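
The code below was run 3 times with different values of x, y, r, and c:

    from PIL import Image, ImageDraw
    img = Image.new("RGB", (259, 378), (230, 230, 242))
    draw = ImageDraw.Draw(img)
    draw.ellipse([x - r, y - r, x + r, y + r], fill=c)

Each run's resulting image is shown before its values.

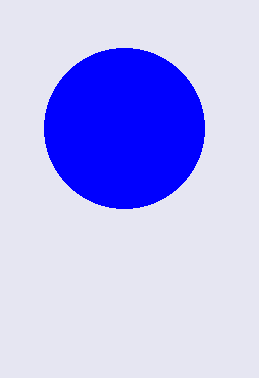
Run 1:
x = 124
y = 128
r = 80
c = 'blue'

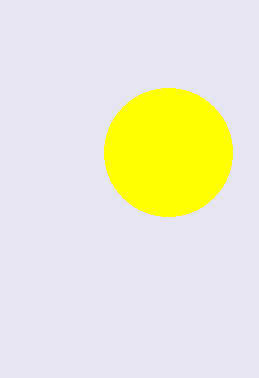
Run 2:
x = 168, y = 152, r = 64, c = 'yellow'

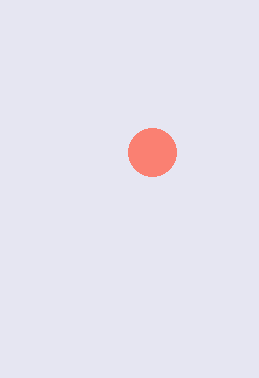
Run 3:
x = 152; y = 152; r = 24; c = 'salmon'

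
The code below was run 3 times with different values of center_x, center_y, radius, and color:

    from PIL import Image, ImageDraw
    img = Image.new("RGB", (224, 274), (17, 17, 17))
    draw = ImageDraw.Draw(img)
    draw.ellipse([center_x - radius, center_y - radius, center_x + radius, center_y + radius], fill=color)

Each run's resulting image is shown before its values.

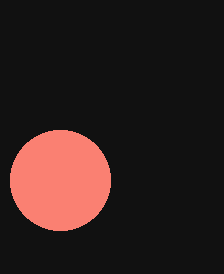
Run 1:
center_x = 60; center_y = 180; radius = 50; color = 'salmon'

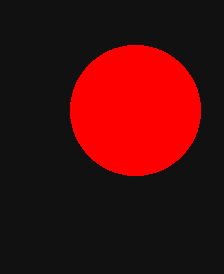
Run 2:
center_x = 135; center_y = 110; radius = 65; color = 'red'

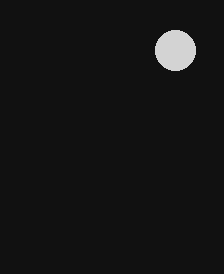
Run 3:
center_x = 175, center_y = 50, radius = 20, color = 'lightgray'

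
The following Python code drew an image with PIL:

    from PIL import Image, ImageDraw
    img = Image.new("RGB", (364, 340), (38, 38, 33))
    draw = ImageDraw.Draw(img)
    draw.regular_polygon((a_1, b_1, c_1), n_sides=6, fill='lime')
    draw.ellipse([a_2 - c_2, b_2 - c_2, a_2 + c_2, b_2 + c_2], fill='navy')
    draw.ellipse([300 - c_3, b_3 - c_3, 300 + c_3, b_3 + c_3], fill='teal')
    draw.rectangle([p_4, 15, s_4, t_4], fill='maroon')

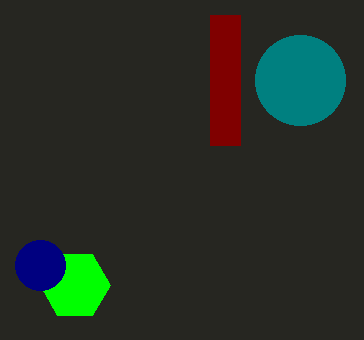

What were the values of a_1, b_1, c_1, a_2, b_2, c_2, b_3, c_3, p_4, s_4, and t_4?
a_1 = 75; b_1 = 285; c_1 = 35; a_2 = 40; b_2 = 265; c_2 = 25; b_3 = 80; c_3 = 45; p_4 = 210; s_4 = 240; t_4 = 145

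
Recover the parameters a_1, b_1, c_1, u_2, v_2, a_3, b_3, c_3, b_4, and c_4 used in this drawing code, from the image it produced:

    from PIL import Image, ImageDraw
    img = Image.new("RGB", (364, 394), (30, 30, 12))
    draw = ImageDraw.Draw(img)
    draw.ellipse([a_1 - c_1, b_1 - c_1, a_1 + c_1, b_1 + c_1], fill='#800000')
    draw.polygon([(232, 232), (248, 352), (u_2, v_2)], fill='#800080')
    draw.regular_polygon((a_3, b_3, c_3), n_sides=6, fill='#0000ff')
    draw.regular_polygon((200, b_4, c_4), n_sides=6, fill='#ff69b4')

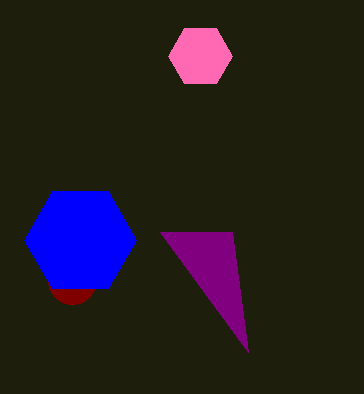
a_1 = 72; b_1 = 280; c_1 = 24; u_2 = 160; v_2 = 232; a_3 = 80; b_3 = 240; c_3 = 56; b_4 = 56; c_4 = 32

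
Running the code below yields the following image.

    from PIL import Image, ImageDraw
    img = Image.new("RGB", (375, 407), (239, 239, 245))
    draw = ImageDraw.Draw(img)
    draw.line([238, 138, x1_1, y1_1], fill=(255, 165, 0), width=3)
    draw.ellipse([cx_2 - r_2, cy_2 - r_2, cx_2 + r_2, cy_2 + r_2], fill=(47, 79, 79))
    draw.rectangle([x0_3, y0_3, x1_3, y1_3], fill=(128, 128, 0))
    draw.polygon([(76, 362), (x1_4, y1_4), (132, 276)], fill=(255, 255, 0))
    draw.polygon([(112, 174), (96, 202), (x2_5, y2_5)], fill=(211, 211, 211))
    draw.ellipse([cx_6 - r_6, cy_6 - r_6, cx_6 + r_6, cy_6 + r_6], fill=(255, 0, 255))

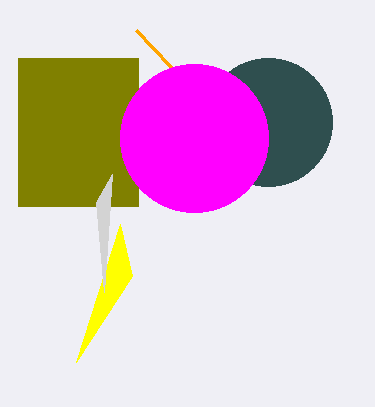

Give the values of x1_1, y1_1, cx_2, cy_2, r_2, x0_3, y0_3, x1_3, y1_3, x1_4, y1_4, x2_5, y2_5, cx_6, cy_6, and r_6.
x1_1 = 136, y1_1 = 30, cx_2 = 268, cy_2 = 122, r_2 = 64, x0_3 = 18, y0_3 = 58, x1_3 = 138, y1_3 = 206, x1_4 = 120, y1_4 = 224, x2_5 = 104, y2_5 = 292, cx_6 = 194, cy_6 = 138, r_6 = 74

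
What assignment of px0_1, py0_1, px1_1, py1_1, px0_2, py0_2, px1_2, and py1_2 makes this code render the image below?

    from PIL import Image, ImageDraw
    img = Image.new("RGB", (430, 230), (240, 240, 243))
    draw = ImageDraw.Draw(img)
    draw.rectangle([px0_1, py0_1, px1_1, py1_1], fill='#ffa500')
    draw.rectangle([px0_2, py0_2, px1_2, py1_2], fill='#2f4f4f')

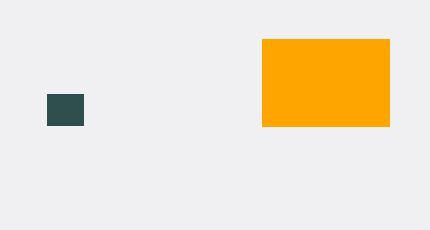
px0_1 = 262
py0_1 = 39
px1_1 = 389
py1_1 = 126
px0_2 = 47
py0_2 = 94
px1_2 = 83
py1_2 = 125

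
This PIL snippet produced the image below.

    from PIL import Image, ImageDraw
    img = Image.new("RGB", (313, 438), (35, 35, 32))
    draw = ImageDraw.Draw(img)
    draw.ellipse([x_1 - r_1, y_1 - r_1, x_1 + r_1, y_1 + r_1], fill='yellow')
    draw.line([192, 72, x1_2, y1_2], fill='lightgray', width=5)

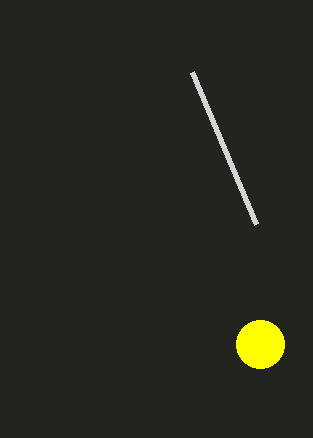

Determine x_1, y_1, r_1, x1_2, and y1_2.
x_1 = 260
y_1 = 344
r_1 = 24
x1_2 = 256
y1_2 = 224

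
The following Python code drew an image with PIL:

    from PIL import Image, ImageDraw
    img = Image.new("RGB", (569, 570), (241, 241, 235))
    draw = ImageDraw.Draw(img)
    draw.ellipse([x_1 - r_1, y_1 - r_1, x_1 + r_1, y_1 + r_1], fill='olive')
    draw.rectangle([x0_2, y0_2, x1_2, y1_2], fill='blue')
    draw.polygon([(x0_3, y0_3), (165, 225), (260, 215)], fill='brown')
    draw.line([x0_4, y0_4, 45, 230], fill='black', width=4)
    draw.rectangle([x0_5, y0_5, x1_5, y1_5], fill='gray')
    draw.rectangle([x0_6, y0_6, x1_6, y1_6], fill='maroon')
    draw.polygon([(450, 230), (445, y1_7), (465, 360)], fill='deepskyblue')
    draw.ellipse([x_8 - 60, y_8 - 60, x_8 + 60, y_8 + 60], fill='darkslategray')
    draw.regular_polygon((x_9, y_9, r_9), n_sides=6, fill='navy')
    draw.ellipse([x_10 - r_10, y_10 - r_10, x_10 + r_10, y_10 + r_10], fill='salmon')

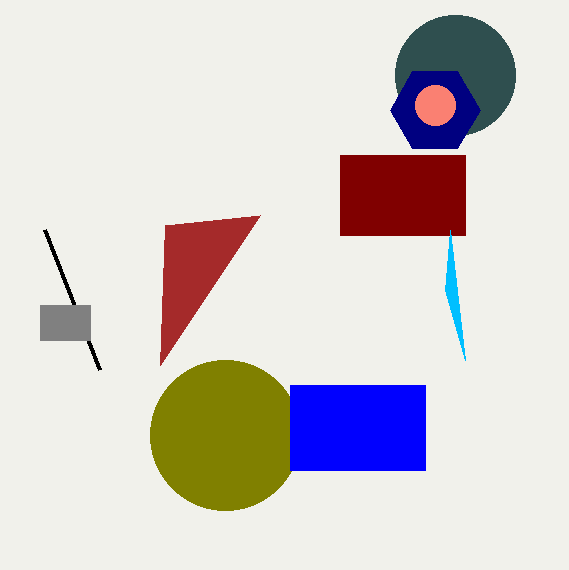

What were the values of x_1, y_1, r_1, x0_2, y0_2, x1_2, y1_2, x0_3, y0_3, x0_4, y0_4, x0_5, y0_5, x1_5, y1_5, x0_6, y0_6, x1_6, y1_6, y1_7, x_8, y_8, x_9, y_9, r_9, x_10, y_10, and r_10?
x_1 = 225; y_1 = 435; r_1 = 75; x0_2 = 290; y0_2 = 385; x1_2 = 425; y1_2 = 470; x0_3 = 160; y0_3 = 365; x0_4 = 100; y0_4 = 370; x0_5 = 40; y0_5 = 305; x1_5 = 90; y1_5 = 340; x0_6 = 340; y0_6 = 155; x1_6 = 465; y1_6 = 235; y1_7 = 290; x_8 = 455; y_8 = 75; x_9 = 435; y_9 = 110; r_9 = 45; x_10 = 435; y_10 = 105; r_10 = 20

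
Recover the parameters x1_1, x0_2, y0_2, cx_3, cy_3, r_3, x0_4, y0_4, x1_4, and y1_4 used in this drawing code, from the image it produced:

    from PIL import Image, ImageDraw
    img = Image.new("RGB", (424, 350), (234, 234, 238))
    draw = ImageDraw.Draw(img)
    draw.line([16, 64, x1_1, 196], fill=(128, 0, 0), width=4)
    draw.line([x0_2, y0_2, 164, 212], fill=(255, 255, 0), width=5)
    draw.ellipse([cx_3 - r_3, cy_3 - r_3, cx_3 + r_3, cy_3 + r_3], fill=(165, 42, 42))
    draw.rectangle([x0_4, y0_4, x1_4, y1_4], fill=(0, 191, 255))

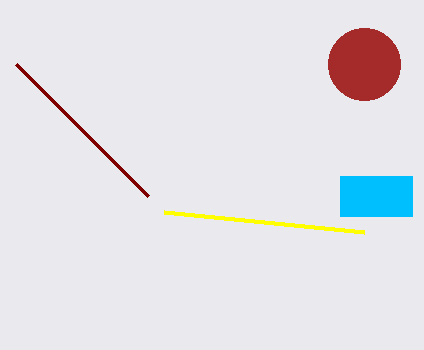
x1_1 = 148, x0_2 = 364, y0_2 = 232, cx_3 = 364, cy_3 = 64, r_3 = 36, x0_4 = 340, y0_4 = 176, x1_4 = 412, y1_4 = 216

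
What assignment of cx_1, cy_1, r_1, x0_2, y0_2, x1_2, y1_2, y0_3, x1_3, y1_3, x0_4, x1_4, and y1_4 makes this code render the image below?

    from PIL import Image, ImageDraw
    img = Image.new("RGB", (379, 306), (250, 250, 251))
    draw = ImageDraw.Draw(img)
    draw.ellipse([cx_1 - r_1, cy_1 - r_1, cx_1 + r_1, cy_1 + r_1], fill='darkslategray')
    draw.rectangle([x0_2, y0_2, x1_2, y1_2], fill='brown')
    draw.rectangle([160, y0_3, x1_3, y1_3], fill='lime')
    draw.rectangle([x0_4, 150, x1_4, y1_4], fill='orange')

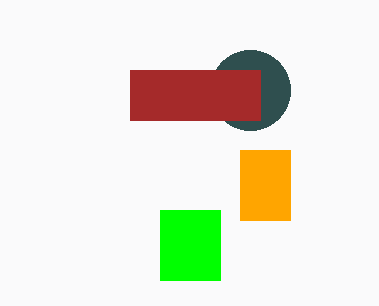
cx_1 = 250
cy_1 = 90
r_1 = 40
x0_2 = 130
y0_2 = 70
x1_2 = 260
y1_2 = 120
y0_3 = 210
x1_3 = 220
y1_3 = 280
x0_4 = 240
x1_4 = 290
y1_4 = 220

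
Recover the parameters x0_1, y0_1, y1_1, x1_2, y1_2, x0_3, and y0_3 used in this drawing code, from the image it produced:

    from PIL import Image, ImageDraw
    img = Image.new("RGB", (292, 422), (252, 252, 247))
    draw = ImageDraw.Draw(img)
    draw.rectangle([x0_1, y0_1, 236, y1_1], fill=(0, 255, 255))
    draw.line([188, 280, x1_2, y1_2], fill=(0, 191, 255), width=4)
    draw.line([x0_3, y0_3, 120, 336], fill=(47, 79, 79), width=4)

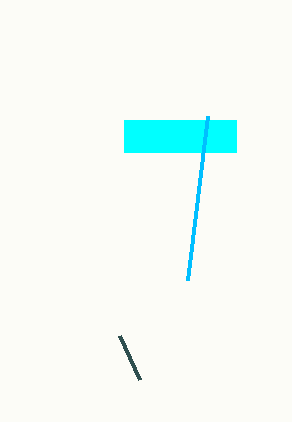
x0_1 = 124
y0_1 = 120
y1_1 = 152
x1_2 = 208
y1_2 = 116
x0_3 = 140
y0_3 = 380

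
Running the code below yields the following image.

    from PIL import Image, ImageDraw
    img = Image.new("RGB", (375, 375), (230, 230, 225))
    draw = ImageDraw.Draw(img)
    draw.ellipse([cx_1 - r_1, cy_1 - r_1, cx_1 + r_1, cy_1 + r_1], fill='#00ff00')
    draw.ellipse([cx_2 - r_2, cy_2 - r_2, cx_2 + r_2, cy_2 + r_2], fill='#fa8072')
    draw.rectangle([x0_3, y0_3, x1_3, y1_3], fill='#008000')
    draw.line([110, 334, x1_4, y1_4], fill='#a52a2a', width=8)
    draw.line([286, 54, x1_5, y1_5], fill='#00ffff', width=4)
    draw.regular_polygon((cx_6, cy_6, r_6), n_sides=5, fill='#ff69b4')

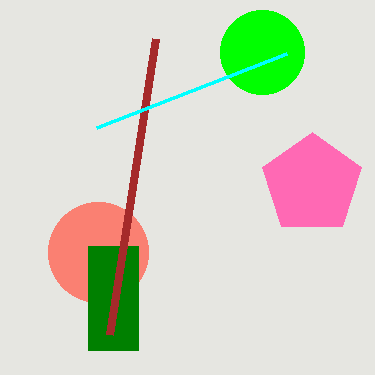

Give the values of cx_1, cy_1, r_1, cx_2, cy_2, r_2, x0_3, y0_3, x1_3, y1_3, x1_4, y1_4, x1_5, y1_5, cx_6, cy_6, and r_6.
cx_1 = 262; cy_1 = 52; r_1 = 42; cx_2 = 98; cy_2 = 252; r_2 = 50; x0_3 = 88; y0_3 = 246; x1_3 = 138; y1_3 = 350; x1_4 = 156; y1_4 = 38; x1_5 = 96; y1_5 = 128; cx_6 = 312; cy_6 = 184; r_6 = 52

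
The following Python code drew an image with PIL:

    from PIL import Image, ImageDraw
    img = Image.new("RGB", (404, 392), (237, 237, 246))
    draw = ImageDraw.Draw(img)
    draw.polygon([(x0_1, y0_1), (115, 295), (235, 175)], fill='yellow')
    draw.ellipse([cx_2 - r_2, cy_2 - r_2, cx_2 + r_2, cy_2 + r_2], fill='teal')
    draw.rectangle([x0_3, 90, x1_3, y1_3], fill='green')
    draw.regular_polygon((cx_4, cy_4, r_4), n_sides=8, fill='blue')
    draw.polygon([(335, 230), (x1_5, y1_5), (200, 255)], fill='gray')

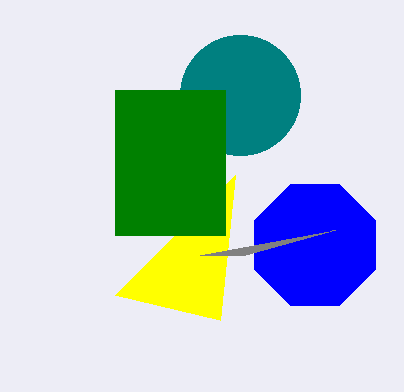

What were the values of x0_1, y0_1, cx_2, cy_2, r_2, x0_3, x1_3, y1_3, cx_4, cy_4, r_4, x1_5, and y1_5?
x0_1 = 220; y0_1 = 320; cx_2 = 240; cy_2 = 95; r_2 = 60; x0_3 = 115; x1_3 = 225; y1_3 = 235; cx_4 = 315; cy_4 = 245; r_4 = 65; x1_5 = 245; y1_5 = 255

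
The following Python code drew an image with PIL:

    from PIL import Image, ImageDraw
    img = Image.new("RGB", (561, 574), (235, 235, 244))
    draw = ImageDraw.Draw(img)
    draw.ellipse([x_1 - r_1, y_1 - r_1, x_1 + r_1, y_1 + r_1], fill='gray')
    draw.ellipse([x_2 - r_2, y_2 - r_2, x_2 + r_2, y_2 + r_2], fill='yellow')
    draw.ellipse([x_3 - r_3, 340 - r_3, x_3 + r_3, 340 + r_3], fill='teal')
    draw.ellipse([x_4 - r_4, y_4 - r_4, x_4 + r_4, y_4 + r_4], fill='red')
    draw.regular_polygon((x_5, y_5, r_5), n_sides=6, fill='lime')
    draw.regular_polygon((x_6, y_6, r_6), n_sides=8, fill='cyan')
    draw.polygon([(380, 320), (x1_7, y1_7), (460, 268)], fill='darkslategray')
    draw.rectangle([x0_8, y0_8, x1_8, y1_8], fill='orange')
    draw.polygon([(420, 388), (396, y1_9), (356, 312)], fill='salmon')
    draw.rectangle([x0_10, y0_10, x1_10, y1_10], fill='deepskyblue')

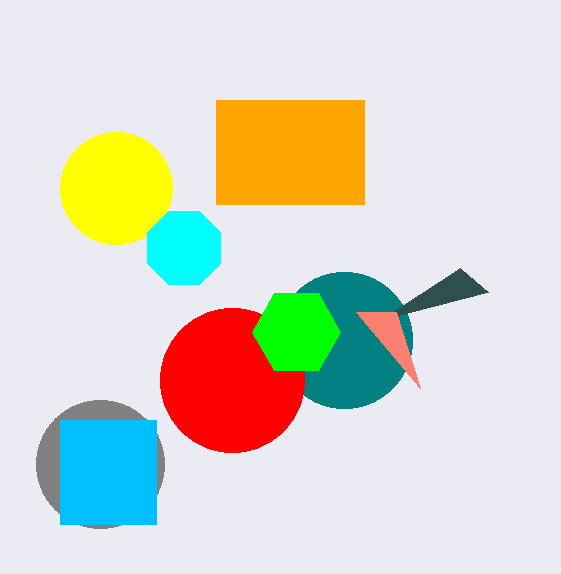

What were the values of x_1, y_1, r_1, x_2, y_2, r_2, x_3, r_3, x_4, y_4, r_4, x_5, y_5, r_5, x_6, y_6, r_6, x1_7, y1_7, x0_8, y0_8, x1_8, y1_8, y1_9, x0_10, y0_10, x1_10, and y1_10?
x_1 = 100, y_1 = 464, r_1 = 64, x_2 = 116, y_2 = 188, r_2 = 56, x_3 = 344, r_3 = 68, x_4 = 232, y_4 = 380, r_4 = 72, x_5 = 296, y_5 = 332, r_5 = 44, x_6 = 184, y_6 = 248, r_6 = 40, x1_7 = 488, y1_7 = 292, x0_8 = 216, y0_8 = 100, x1_8 = 364, y1_8 = 204, y1_9 = 312, x0_10 = 60, y0_10 = 420, x1_10 = 156, y1_10 = 524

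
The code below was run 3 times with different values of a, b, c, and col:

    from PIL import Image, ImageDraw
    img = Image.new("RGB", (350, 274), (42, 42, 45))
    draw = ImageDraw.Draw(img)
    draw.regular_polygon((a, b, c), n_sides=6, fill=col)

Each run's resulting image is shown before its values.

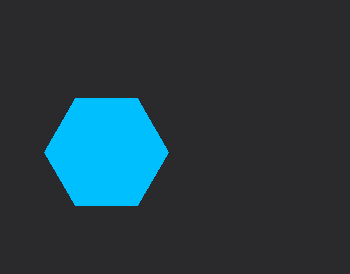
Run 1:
a = 106; b = 152; c = 62; col = 'deepskyblue'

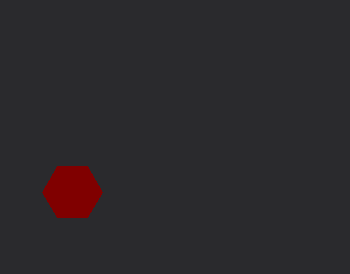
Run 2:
a = 72; b = 192; c = 30; col = 'maroon'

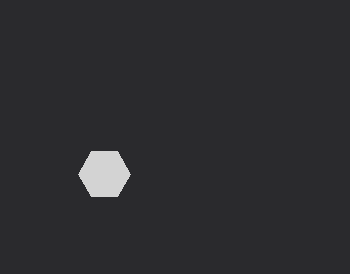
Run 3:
a = 104; b = 174; c = 26; col = 'lightgray'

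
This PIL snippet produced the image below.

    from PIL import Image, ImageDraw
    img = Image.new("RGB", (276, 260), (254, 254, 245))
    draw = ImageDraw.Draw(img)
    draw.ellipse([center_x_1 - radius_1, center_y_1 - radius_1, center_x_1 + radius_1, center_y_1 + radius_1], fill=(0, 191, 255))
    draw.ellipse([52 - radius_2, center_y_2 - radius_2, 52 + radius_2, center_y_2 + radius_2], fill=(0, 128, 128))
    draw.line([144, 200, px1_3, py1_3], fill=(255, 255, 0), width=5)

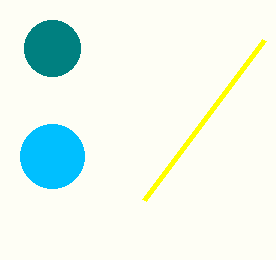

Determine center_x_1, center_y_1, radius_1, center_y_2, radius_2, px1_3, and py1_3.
center_x_1 = 52
center_y_1 = 156
radius_1 = 32
center_y_2 = 48
radius_2 = 28
px1_3 = 264
py1_3 = 40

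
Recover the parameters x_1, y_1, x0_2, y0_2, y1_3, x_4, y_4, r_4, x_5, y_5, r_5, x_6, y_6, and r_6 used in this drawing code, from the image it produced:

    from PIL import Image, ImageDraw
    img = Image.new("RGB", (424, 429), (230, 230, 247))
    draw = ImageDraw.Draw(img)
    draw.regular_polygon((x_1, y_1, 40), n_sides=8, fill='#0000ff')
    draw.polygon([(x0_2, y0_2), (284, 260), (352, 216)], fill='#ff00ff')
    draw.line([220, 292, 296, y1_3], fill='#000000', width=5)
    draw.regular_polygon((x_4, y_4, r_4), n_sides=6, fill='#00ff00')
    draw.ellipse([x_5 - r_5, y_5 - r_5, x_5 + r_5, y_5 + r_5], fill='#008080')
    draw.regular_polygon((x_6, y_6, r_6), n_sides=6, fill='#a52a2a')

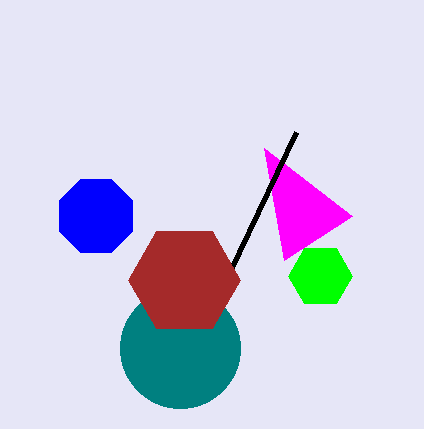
x_1 = 96, y_1 = 216, x0_2 = 264, y0_2 = 148, y1_3 = 132, x_4 = 320, y_4 = 276, r_4 = 32, x_5 = 180, y_5 = 348, r_5 = 60, x_6 = 184, y_6 = 280, r_6 = 56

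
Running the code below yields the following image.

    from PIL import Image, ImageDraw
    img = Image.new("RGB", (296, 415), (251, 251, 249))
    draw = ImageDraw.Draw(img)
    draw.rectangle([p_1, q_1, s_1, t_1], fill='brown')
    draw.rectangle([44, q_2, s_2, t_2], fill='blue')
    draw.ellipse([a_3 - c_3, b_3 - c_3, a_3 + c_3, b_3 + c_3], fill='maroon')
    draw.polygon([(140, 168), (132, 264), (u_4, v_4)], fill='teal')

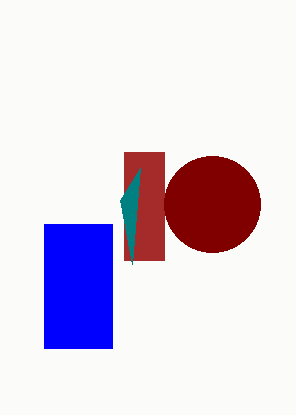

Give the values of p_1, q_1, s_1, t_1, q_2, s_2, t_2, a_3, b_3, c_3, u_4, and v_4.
p_1 = 124; q_1 = 152; s_1 = 164; t_1 = 260; q_2 = 224; s_2 = 112; t_2 = 348; a_3 = 212; b_3 = 204; c_3 = 48; u_4 = 120; v_4 = 200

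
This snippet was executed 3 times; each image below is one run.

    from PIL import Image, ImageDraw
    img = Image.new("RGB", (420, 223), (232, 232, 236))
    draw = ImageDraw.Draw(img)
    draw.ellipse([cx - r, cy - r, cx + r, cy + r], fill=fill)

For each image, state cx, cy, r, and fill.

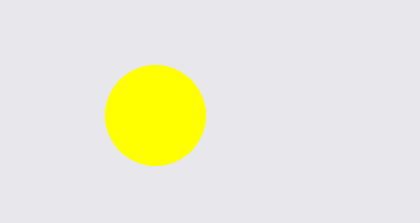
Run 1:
cx = 155; cy = 115; r = 50; fill = 'yellow'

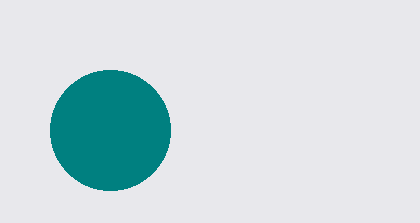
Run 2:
cx = 110; cy = 130; r = 60; fill = 'teal'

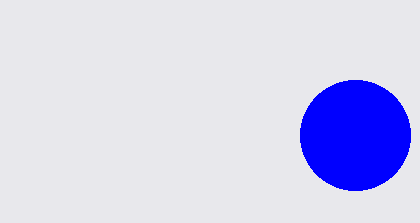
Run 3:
cx = 355, cy = 135, r = 55, fill = 'blue'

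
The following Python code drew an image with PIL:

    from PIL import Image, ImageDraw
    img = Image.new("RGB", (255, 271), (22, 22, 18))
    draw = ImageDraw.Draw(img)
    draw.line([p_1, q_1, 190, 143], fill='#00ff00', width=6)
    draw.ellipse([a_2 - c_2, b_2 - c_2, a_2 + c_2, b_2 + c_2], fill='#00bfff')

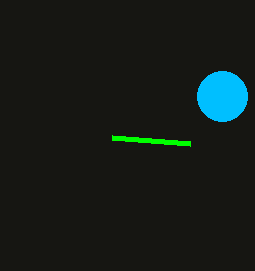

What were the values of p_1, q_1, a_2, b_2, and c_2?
p_1 = 112; q_1 = 137; a_2 = 222; b_2 = 96; c_2 = 25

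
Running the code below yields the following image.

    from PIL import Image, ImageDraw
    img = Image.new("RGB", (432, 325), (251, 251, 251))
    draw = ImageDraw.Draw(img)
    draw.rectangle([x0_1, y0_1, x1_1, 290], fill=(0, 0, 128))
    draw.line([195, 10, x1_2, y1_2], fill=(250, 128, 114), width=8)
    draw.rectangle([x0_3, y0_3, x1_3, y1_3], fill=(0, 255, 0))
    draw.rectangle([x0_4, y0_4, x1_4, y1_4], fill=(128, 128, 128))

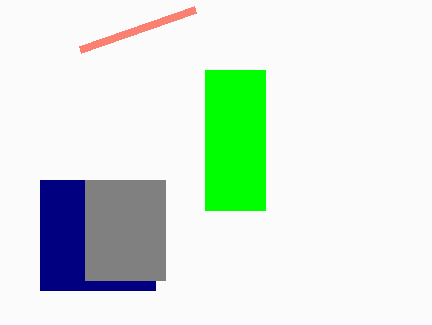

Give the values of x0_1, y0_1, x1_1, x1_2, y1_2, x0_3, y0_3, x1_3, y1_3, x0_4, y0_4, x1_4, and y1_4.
x0_1 = 40; y0_1 = 180; x1_1 = 155; x1_2 = 80; y1_2 = 50; x0_3 = 205; y0_3 = 70; x1_3 = 265; y1_3 = 210; x0_4 = 85; y0_4 = 180; x1_4 = 165; y1_4 = 280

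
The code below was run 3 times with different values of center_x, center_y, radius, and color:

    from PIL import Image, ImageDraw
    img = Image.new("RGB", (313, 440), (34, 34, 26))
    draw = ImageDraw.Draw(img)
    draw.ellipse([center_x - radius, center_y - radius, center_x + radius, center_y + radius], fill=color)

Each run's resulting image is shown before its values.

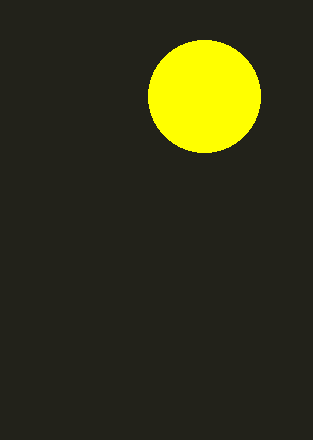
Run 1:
center_x = 204
center_y = 96
radius = 56
color = 'yellow'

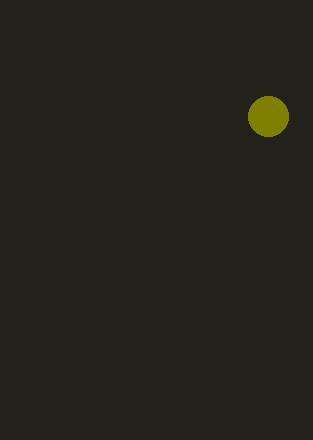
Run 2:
center_x = 268; center_y = 116; radius = 20; color = 'olive'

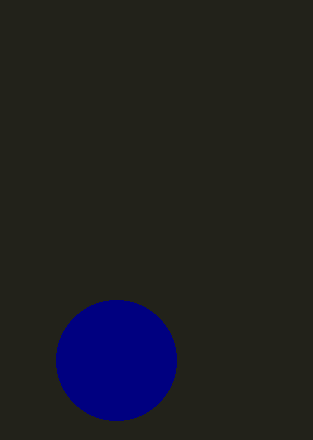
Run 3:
center_x = 116
center_y = 360
radius = 60
color = 'navy'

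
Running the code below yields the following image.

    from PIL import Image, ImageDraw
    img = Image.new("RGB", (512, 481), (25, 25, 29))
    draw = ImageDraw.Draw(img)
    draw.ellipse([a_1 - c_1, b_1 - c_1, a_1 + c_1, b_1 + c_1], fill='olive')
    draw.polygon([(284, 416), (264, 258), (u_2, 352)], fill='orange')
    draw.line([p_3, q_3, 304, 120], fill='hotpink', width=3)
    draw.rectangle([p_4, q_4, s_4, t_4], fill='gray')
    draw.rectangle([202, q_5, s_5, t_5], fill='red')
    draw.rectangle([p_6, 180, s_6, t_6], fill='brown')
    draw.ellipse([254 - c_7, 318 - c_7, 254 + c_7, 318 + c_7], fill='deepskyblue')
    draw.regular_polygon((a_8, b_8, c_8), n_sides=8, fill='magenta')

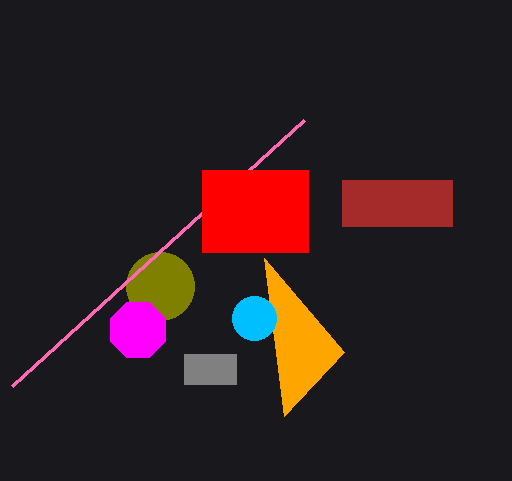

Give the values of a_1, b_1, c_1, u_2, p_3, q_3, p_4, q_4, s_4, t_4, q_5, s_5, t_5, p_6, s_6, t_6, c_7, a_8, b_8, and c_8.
a_1 = 160, b_1 = 286, c_1 = 34, u_2 = 344, p_3 = 12, q_3 = 386, p_4 = 184, q_4 = 354, s_4 = 236, t_4 = 384, q_5 = 170, s_5 = 308, t_5 = 252, p_6 = 342, s_6 = 452, t_6 = 226, c_7 = 22, a_8 = 138, b_8 = 330, c_8 = 30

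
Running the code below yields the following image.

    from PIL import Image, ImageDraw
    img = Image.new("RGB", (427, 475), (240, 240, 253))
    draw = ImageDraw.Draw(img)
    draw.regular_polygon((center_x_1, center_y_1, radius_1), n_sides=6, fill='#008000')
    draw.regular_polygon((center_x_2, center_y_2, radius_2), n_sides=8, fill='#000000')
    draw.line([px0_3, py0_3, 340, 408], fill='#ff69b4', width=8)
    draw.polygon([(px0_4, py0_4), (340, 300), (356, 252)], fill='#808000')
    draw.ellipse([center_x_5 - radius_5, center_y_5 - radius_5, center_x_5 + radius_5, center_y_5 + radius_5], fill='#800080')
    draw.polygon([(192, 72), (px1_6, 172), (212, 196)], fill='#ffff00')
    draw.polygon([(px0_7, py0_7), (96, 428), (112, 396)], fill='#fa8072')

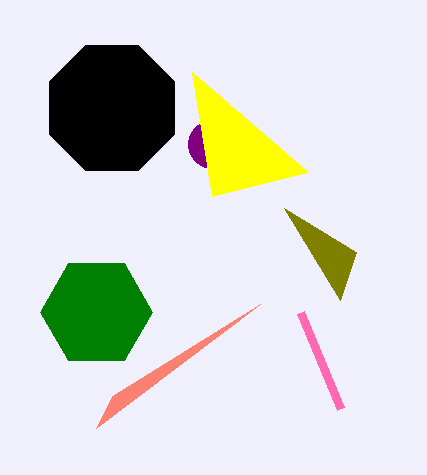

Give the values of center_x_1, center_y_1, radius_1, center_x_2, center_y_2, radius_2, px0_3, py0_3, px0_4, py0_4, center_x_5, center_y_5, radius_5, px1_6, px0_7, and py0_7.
center_x_1 = 96
center_y_1 = 312
radius_1 = 56
center_x_2 = 112
center_y_2 = 108
radius_2 = 68
px0_3 = 300
py0_3 = 312
px0_4 = 284
py0_4 = 208
center_x_5 = 212
center_y_5 = 144
radius_5 = 24
px1_6 = 308
px0_7 = 260
py0_7 = 304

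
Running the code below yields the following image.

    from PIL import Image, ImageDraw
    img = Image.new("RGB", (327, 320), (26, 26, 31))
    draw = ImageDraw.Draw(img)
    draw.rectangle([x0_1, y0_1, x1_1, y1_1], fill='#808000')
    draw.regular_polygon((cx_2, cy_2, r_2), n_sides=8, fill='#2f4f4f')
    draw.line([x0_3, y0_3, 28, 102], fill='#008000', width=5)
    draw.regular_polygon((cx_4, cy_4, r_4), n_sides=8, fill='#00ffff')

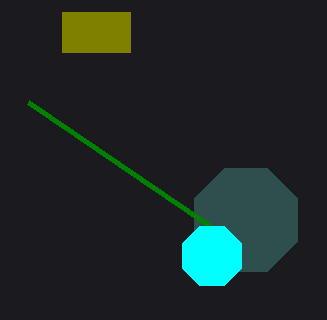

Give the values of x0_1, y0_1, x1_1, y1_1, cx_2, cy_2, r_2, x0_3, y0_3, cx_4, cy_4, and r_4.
x0_1 = 62
y0_1 = 12
x1_1 = 130
y1_1 = 52
cx_2 = 246
cy_2 = 220
r_2 = 56
x0_3 = 210
y0_3 = 226
cx_4 = 212
cy_4 = 256
r_4 = 32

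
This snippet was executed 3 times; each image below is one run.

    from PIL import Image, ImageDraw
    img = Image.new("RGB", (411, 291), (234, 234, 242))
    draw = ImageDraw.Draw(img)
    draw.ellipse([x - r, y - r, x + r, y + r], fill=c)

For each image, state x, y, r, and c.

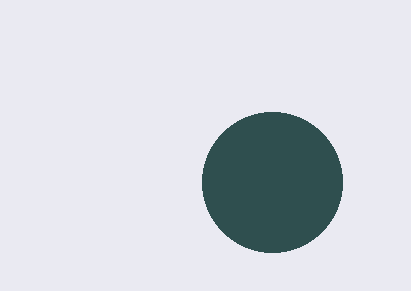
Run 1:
x = 272, y = 182, r = 70, c = 'darkslategray'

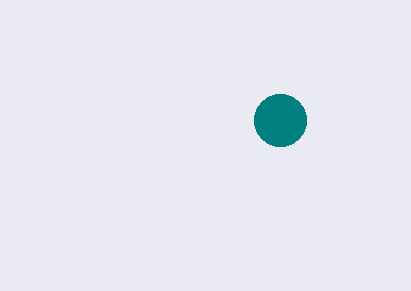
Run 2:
x = 280; y = 120; r = 26; c = 'teal'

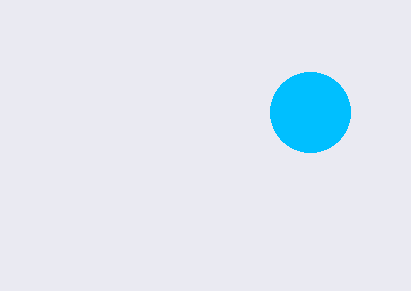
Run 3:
x = 310
y = 112
r = 40
c = 'deepskyblue'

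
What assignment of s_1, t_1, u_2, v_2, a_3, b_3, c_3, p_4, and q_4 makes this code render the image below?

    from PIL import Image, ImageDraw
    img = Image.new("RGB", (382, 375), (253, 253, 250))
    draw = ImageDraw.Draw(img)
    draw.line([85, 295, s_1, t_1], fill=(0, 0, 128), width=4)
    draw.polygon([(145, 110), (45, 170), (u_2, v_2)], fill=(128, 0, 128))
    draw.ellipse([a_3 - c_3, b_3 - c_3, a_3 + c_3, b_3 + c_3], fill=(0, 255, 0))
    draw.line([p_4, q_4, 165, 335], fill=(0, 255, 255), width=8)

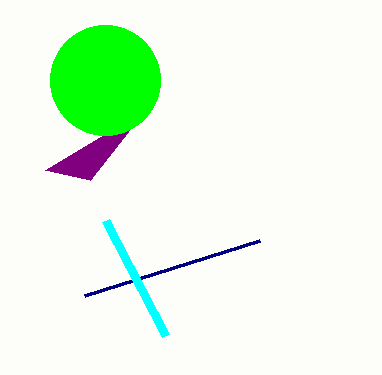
s_1 = 260; t_1 = 240; u_2 = 90; v_2 = 180; a_3 = 105; b_3 = 80; c_3 = 55; p_4 = 105; q_4 = 220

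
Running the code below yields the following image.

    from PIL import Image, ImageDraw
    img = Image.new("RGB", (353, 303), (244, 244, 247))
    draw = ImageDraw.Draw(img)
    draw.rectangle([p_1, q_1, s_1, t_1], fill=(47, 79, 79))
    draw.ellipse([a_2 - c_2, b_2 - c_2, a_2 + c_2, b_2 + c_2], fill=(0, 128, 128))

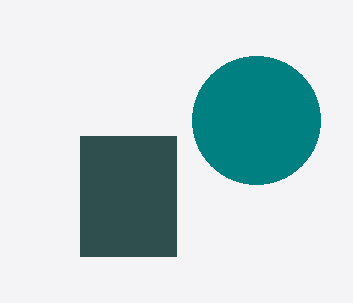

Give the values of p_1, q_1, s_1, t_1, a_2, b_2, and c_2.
p_1 = 80, q_1 = 136, s_1 = 176, t_1 = 256, a_2 = 256, b_2 = 120, c_2 = 64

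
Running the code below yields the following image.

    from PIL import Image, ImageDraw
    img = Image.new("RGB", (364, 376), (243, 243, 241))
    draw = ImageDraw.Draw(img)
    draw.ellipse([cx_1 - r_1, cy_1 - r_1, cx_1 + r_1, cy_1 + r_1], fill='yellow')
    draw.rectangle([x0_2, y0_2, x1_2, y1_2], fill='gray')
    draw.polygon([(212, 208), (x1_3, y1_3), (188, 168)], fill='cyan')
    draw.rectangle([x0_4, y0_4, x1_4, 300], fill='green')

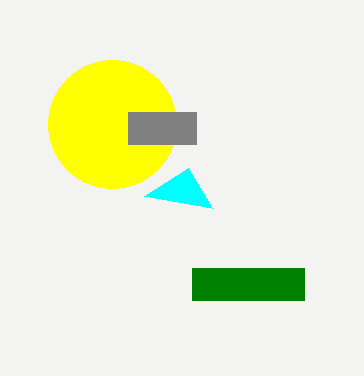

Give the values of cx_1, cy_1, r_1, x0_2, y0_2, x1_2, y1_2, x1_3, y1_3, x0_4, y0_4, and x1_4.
cx_1 = 112; cy_1 = 124; r_1 = 64; x0_2 = 128; y0_2 = 112; x1_2 = 196; y1_2 = 144; x1_3 = 144; y1_3 = 196; x0_4 = 192; y0_4 = 268; x1_4 = 304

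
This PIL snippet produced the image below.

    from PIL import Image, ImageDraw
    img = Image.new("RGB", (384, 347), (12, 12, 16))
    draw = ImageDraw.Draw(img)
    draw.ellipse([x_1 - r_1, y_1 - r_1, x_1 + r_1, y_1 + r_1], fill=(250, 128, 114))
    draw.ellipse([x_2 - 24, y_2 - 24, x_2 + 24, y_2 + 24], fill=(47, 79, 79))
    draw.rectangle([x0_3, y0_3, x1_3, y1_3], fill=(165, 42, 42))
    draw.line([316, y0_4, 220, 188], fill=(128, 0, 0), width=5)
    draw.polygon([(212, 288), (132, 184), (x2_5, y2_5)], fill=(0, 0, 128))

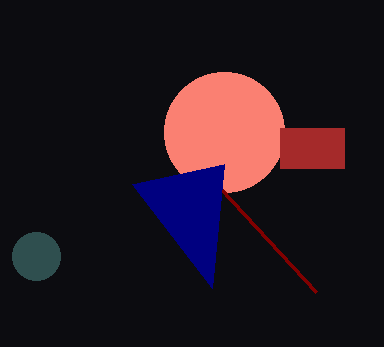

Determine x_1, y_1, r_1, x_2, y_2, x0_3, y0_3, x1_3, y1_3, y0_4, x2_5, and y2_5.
x_1 = 224, y_1 = 132, r_1 = 60, x_2 = 36, y_2 = 256, x0_3 = 280, y0_3 = 128, x1_3 = 344, y1_3 = 168, y0_4 = 292, x2_5 = 224, y2_5 = 164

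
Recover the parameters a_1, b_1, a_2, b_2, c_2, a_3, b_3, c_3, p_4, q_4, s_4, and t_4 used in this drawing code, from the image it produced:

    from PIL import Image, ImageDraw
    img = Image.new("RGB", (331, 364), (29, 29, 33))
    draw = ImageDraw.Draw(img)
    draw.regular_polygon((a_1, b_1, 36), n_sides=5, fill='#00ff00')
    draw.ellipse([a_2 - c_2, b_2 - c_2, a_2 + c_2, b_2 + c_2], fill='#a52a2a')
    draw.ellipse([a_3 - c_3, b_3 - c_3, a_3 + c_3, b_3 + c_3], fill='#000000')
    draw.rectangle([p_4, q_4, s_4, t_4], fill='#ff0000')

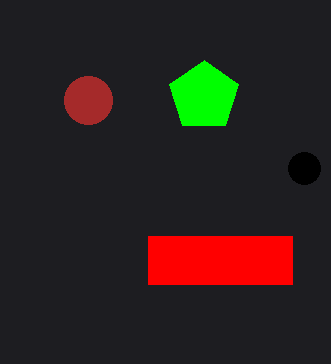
a_1 = 204
b_1 = 96
a_2 = 88
b_2 = 100
c_2 = 24
a_3 = 304
b_3 = 168
c_3 = 16
p_4 = 148
q_4 = 236
s_4 = 292
t_4 = 284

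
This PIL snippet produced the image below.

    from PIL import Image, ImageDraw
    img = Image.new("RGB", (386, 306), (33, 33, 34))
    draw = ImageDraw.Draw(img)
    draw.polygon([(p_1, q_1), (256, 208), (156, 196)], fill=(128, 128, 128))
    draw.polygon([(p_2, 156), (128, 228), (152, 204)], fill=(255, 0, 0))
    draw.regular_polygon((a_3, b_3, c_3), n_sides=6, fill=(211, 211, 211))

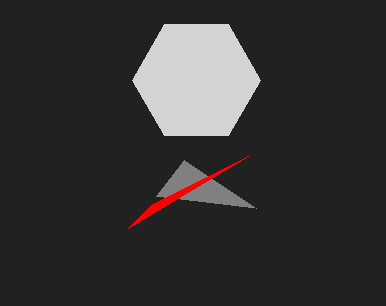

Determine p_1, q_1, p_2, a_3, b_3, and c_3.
p_1 = 184, q_1 = 160, p_2 = 248, a_3 = 196, b_3 = 80, c_3 = 64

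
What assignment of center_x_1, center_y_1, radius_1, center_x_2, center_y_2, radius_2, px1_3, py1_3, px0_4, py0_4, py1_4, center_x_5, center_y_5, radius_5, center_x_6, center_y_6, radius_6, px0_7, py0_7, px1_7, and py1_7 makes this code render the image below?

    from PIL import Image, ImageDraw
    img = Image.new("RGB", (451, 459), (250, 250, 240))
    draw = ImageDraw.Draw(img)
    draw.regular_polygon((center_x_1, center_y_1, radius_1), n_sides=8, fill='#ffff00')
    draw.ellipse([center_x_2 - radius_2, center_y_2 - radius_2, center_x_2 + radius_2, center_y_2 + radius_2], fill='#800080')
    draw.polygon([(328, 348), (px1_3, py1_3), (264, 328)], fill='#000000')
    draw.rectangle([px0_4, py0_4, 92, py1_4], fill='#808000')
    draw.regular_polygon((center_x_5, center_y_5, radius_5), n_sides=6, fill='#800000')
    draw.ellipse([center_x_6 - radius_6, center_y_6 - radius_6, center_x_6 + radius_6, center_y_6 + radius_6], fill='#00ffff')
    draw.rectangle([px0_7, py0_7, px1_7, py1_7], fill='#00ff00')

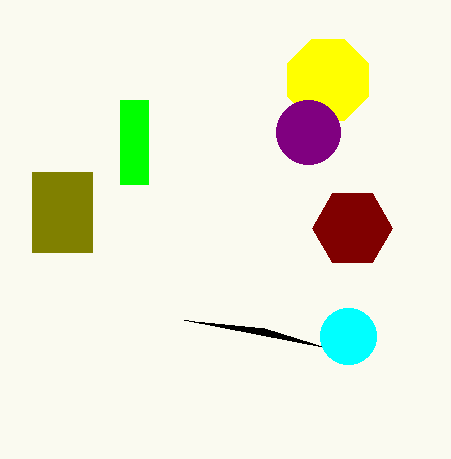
center_x_1 = 328
center_y_1 = 80
radius_1 = 44
center_x_2 = 308
center_y_2 = 132
radius_2 = 32
px1_3 = 184
py1_3 = 320
px0_4 = 32
py0_4 = 172
py1_4 = 252
center_x_5 = 352
center_y_5 = 228
radius_5 = 40
center_x_6 = 348
center_y_6 = 336
radius_6 = 28
px0_7 = 120
py0_7 = 100
px1_7 = 148
py1_7 = 184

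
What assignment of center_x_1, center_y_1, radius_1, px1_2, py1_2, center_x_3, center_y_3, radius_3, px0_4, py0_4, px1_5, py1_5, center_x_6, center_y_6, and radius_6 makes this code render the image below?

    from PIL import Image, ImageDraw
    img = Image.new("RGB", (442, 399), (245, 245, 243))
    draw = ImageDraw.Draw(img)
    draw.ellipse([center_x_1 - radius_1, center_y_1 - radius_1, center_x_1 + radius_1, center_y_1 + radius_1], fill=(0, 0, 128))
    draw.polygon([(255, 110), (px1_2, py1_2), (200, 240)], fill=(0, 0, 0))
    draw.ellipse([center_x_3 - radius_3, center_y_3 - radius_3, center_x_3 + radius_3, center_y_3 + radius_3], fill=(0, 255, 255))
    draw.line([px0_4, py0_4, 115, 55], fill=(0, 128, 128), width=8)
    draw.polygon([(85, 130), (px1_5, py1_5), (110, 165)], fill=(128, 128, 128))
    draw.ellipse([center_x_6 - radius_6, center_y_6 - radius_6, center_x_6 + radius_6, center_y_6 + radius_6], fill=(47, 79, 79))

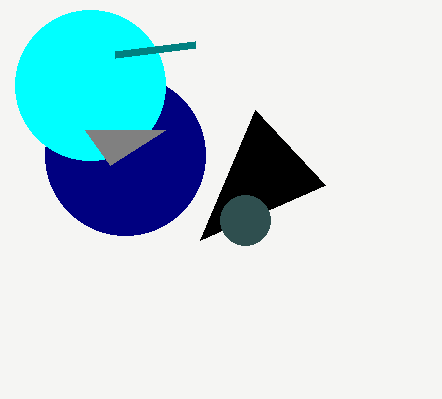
center_x_1 = 125; center_y_1 = 155; radius_1 = 80; px1_2 = 325; py1_2 = 185; center_x_3 = 90; center_y_3 = 85; radius_3 = 75; px0_4 = 195; py0_4 = 45; px1_5 = 165; py1_5 = 130; center_x_6 = 245; center_y_6 = 220; radius_6 = 25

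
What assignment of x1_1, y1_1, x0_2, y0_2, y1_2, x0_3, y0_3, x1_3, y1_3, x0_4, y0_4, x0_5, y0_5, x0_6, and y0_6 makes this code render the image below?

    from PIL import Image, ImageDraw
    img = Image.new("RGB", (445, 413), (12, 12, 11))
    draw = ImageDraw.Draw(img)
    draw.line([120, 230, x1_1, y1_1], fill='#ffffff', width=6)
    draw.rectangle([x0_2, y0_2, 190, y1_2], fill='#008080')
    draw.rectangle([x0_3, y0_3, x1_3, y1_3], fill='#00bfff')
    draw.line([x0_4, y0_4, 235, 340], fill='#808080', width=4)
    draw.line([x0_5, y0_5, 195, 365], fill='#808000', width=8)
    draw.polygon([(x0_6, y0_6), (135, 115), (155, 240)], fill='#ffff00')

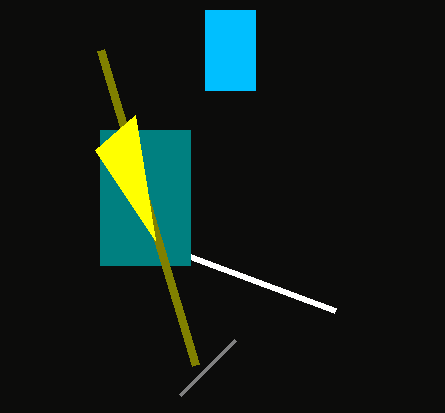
x1_1 = 335
y1_1 = 310
x0_2 = 100
y0_2 = 130
y1_2 = 265
x0_3 = 205
y0_3 = 10
x1_3 = 255
y1_3 = 90
x0_4 = 180
y0_4 = 395
x0_5 = 100
y0_5 = 50
x0_6 = 95
y0_6 = 150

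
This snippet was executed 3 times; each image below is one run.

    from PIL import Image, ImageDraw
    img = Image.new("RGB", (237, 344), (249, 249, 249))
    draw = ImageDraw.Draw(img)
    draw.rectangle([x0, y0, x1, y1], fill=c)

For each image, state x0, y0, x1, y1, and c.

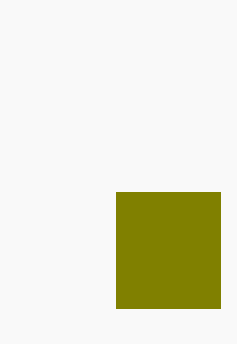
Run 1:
x0 = 116
y0 = 192
x1 = 220
y1 = 308
c = 'olive'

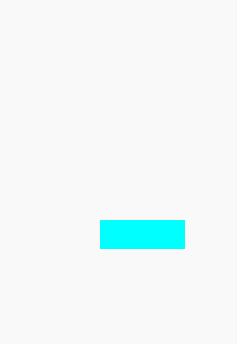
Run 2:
x0 = 100, y0 = 220, x1 = 184, y1 = 248, c = 'cyan'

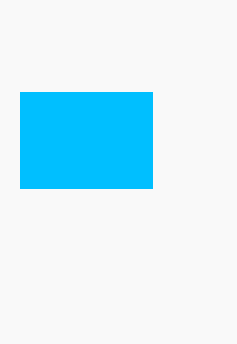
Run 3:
x0 = 20
y0 = 92
x1 = 152
y1 = 188
c = 'deepskyblue'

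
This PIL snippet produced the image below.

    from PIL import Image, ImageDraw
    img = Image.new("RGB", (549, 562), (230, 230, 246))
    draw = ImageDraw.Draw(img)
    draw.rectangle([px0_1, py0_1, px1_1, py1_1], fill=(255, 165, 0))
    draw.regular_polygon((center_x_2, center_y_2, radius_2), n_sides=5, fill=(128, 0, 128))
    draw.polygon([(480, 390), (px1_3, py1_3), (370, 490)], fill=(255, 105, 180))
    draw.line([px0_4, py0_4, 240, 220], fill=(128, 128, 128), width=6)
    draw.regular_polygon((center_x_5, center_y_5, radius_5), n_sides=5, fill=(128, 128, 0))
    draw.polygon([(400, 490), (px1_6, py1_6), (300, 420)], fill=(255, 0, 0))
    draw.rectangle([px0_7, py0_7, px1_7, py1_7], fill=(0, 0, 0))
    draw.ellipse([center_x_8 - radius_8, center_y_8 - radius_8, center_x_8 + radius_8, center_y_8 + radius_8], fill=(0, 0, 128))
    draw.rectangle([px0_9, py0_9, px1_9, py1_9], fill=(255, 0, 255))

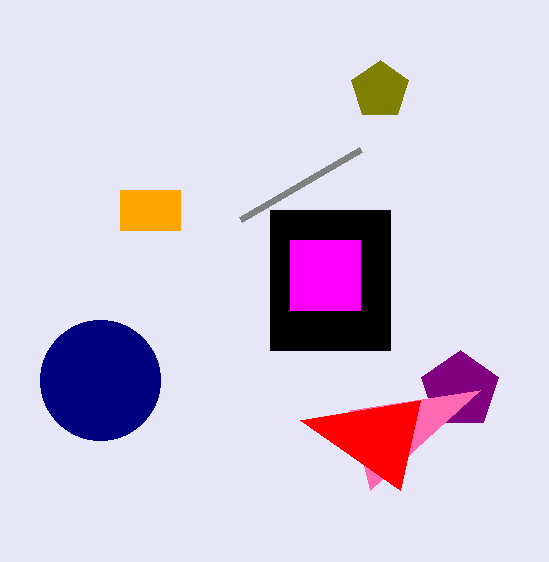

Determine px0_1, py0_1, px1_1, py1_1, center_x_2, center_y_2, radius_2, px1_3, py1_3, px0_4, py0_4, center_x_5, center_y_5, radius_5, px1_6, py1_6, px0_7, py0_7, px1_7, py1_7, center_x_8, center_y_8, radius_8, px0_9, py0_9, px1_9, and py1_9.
px0_1 = 120
py0_1 = 190
px1_1 = 180
py1_1 = 230
center_x_2 = 460
center_y_2 = 390
radius_2 = 40
px1_3 = 350
py1_3 = 410
px0_4 = 360
py0_4 = 150
center_x_5 = 380
center_y_5 = 90
radius_5 = 30
px1_6 = 420
py1_6 = 400
px0_7 = 270
py0_7 = 210
px1_7 = 390
py1_7 = 350
center_x_8 = 100
center_y_8 = 380
radius_8 = 60
px0_9 = 290
py0_9 = 240
px1_9 = 360
py1_9 = 310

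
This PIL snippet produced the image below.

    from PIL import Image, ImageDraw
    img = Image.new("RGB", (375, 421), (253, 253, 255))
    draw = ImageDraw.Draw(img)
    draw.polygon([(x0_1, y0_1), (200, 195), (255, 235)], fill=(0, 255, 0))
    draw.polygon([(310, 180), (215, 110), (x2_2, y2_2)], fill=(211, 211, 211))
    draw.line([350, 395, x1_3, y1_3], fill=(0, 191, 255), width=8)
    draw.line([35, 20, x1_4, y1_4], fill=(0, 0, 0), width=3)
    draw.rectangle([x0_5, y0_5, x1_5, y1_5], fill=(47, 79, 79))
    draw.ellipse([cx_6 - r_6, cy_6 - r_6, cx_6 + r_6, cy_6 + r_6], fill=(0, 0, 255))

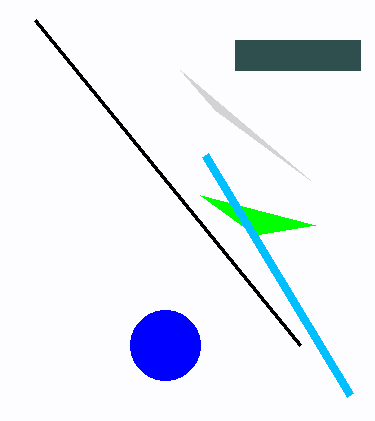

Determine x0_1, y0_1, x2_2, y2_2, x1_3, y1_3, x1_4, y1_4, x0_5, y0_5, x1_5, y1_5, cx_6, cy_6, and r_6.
x0_1 = 315, y0_1 = 225, x2_2 = 180, y2_2 = 70, x1_3 = 205, y1_3 = 155, x1_4 = 300, y1_4 = 345, x0_5 = 235, y0_5 = 40, x1_5 = 360, y1_5 = 70, cx_6 = 165, cy_6 = 345, r_6 = 35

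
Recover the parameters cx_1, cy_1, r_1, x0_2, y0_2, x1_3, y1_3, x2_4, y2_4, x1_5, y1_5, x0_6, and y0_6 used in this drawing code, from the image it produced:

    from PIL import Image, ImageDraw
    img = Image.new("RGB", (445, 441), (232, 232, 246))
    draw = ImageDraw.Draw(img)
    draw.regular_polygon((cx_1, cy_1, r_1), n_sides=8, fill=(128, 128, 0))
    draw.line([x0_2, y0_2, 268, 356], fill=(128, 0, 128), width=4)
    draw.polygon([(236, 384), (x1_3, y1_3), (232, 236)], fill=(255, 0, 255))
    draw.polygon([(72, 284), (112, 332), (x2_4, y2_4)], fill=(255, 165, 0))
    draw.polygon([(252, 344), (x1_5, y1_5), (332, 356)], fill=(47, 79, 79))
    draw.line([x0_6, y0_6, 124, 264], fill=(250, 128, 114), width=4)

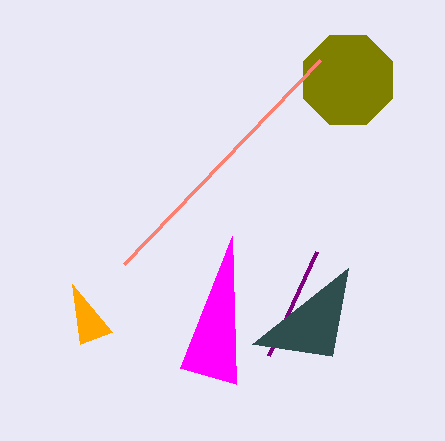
cx_1 = 348, cy_1 = 80, r_1 = 48, x0_2 = 316, y0_2 = 252, x1_3 = 180, y1_3 = 368, x2_4 = 80, y2_4 = 344, x1_5 = 348, y1_5 = 268, x0_6 = 320, y0_6 = 60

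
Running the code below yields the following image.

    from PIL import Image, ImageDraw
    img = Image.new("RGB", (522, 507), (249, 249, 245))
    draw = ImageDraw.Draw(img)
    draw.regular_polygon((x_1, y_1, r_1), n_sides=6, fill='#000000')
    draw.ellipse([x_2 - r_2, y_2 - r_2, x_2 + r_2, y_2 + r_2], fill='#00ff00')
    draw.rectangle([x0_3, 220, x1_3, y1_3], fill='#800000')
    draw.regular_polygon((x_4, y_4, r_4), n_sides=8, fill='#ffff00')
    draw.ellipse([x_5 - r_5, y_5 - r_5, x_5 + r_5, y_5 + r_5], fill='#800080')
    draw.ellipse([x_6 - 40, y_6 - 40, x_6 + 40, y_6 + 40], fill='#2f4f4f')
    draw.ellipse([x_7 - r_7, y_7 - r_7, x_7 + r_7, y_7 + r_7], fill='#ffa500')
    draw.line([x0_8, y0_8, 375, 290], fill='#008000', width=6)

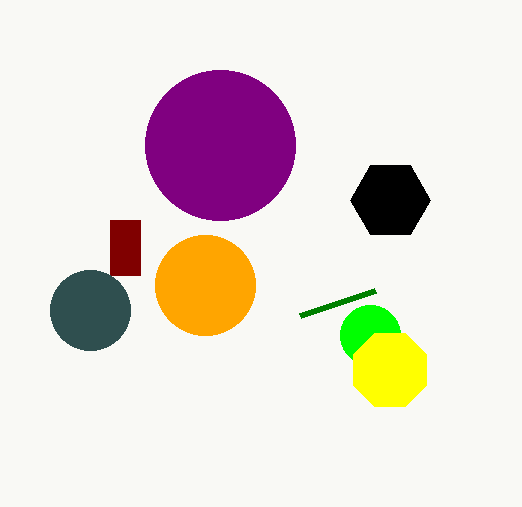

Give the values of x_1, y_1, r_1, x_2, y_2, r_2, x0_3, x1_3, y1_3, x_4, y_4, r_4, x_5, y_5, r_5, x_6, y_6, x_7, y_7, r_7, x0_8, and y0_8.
x_1 = 390; y_1 = 200; r_1 = 40; x_2 = 370; y_2 = 335; r_2 = 30; x0_3 = 110; x1_3 = 140; y1_3 = 275; x_4 = 390; y_4 = 370; r_4 = 40; x_5 = 220; y_5 = 145; r_5 = 75; x_6 = 90; y_6 = 310; x_7 = 205; y_7 = 285; r_7 = 50; x0_8 = 300; y0_8 = 315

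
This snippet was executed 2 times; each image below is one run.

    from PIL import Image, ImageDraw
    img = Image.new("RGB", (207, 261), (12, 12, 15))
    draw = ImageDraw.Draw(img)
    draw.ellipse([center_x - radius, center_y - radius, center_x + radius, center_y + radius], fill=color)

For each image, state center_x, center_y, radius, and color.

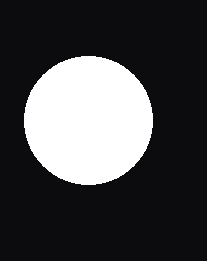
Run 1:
center_x = 88
center_y = 120
radius = 64
color = 'white'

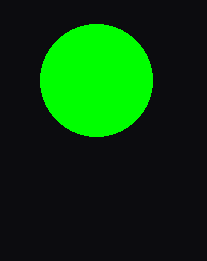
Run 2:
center_x = 96; center_y = 80; radius = 56; color = 'lime'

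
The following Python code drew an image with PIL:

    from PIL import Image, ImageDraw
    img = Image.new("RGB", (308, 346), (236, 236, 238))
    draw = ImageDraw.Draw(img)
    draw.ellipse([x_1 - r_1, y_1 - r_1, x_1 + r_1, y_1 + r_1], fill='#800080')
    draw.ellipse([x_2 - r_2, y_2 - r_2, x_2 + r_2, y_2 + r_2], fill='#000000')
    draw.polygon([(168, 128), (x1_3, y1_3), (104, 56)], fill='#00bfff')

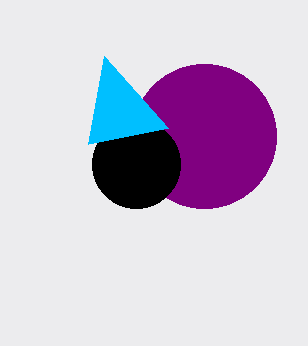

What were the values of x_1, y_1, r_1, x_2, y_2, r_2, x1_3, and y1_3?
x_1 = 204
y_1 = 136
r_1 = 72
x_2 = 136
y_2 = 164
r_2 = 44
x1_3 = 88
y1_3 = 144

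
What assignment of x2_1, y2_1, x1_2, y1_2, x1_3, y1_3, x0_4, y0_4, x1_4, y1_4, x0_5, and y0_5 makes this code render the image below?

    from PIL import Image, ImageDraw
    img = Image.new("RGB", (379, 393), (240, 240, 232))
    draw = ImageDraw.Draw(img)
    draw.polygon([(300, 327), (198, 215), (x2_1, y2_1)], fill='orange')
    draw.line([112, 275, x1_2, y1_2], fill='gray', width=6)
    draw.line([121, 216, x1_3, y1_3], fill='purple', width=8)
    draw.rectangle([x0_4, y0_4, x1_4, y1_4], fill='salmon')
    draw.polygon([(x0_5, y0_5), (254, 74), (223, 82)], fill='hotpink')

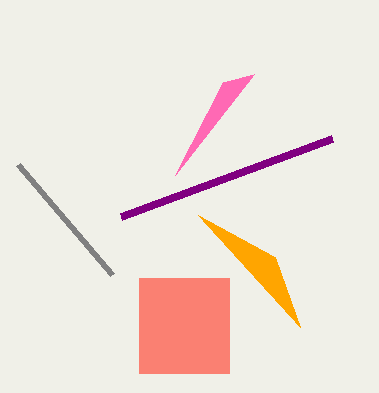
x2_1 = 275, y2_1 = 257, x1_2 = 18, y1_2 = 165, x1_3 = 332, y1_3 = 138, x0_4 = 139, y0_4 = 278, x1_4 = 229, y1_4 = 373, x0_5 = 175, y0_5 = 175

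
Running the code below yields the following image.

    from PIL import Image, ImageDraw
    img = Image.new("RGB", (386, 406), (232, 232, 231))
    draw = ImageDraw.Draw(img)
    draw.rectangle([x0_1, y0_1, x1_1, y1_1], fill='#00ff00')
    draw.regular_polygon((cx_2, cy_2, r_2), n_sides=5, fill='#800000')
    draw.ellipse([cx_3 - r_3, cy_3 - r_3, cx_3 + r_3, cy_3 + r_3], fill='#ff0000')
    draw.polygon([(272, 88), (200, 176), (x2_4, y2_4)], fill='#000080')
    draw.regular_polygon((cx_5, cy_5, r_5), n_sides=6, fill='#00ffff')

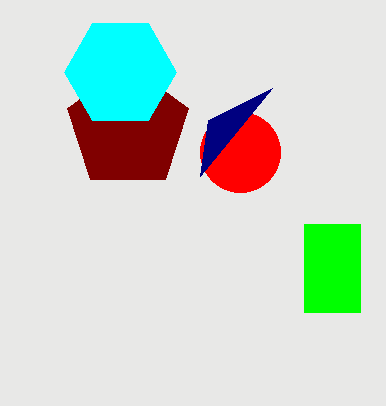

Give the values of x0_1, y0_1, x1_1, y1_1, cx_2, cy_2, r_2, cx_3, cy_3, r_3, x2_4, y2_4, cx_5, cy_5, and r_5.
x0_1 = 304; y0_1 = 224; x1_1 = 360; y1_1 = 312; cx_2 = 128; cy_2 = 128; r_2 = 64; cx_3 = 240; cy_3 = 152; r_3 = 40; x2_4 = 208; y2_4 = 120; cx_5 = 120; cy_5 = 72; r_5 = 56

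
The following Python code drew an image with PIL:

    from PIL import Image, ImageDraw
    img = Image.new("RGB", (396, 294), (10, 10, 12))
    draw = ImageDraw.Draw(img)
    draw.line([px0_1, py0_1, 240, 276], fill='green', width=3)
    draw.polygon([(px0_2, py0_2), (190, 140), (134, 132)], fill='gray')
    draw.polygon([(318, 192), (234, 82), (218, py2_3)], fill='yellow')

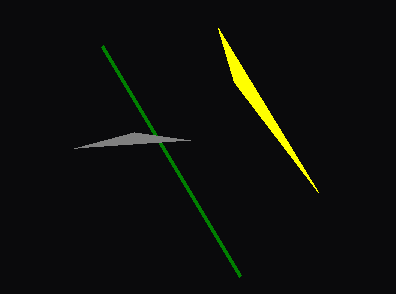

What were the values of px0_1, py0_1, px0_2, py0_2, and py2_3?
px0_1 = 102; py0_1 = 46; px0_2 = 74; py0_2 = 148; py2_3 = 28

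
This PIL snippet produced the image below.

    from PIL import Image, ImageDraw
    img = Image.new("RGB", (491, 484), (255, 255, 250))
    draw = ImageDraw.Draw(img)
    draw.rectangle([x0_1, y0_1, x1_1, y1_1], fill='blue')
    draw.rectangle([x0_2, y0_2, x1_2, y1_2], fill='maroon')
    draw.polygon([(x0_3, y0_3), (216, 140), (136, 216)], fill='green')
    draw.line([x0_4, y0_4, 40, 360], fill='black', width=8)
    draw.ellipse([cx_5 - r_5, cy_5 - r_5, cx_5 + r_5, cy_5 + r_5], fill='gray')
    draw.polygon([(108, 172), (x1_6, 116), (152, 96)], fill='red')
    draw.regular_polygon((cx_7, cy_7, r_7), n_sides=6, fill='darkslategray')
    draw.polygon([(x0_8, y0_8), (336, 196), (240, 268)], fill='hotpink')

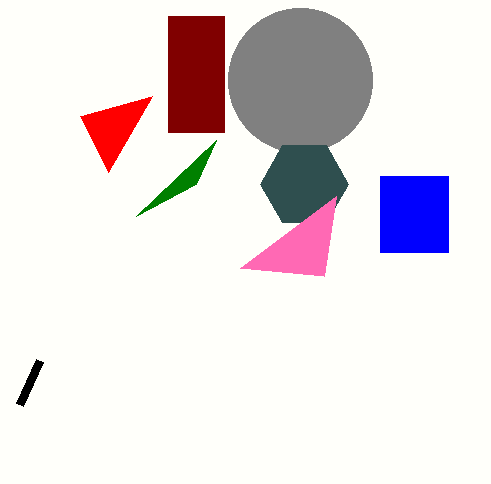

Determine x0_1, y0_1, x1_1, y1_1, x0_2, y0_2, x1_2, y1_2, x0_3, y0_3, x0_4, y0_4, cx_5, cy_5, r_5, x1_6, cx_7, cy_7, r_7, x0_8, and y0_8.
x0_1 = 380, y0_1 = 176, x1_1 = 448, y1_1 = 252, x0_2 = 168, y0_2 = 16, x1_2 = 224, y1_2 = 132, x0_3 = 196, y0_3 = 184, x0_4 = 20, y0_4 = 404, cx_5 = 300, cy_5 = 80, r_5 = 72, x1_6 = 80, cx_7 = 304, cy_7 = 184, r_7 = 44, x0_8 = 324, y0_8 = 276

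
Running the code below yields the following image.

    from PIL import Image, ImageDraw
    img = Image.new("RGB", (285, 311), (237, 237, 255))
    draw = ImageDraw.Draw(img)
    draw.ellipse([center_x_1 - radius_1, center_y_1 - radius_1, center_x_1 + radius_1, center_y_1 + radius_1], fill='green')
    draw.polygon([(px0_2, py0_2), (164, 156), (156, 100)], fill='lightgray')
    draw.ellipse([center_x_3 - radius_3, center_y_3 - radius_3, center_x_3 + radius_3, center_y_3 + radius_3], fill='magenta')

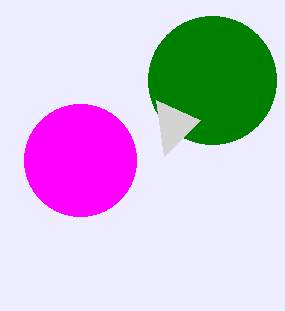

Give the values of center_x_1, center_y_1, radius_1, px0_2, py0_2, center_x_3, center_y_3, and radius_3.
center_x_1 = 212; center_y_1 = 80; radius_1 = 64; px0_2 = 200; py0_2 = 120; center_x_3 = 80; center_y_3 = 160; radius_3 = 56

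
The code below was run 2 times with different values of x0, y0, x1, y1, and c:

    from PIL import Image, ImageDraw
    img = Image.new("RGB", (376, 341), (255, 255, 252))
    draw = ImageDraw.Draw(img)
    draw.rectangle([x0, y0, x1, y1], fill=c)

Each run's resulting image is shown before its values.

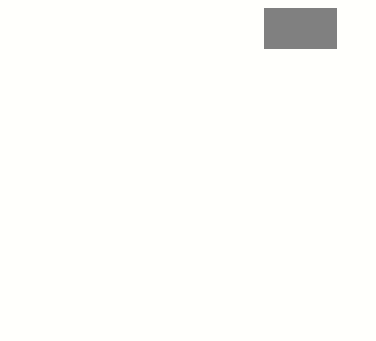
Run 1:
x0 = 264
y0 = 8
x1 = 336
y1 = 48
c = 'gray'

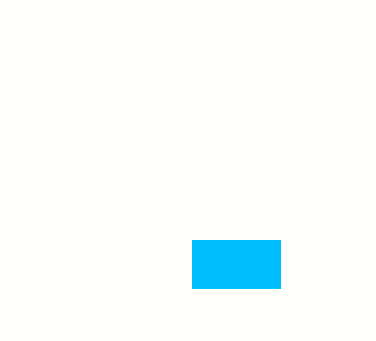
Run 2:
x0 = 192, y0 = 240, x1 = 280, y1 = 288, c = 'deepskyblue'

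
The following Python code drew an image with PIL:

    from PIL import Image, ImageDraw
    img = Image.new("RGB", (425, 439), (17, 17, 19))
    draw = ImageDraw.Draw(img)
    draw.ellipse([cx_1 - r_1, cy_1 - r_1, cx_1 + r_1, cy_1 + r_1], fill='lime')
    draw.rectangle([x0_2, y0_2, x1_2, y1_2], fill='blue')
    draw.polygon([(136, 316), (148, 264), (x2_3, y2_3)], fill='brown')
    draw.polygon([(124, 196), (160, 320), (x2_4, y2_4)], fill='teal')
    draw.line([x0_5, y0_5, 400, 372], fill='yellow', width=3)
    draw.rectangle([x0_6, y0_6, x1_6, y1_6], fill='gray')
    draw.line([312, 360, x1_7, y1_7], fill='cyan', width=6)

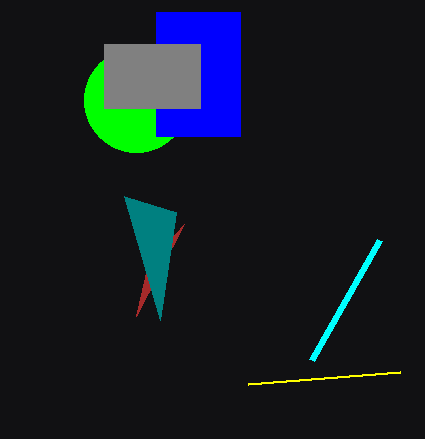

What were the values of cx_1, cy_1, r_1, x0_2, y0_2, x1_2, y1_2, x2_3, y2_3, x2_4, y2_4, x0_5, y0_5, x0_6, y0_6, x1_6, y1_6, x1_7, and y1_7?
cx_1 = 136
cy_1 = 100
r_1 = 52
x0_2 = 156
y0_2 = 12
x1_2 = 240
y1_2 = 136
x2_3 = 184
y2_3 = 224
x2_4 = 176
y2_4 = 212
x0_5 = 248
y0_5 = 384
x0_6 = 104
y0_6 = 44
x1_6 = 200
y1_6 = 108
x1_7 = 380
y1_7 = 240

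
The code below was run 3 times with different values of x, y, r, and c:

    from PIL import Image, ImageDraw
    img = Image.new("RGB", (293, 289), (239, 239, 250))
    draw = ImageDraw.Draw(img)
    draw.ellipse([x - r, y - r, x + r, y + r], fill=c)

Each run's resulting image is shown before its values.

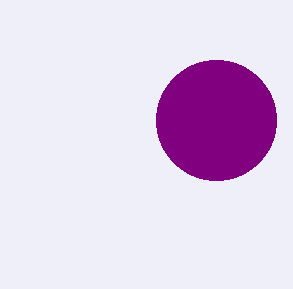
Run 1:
x = 216, y = 120, r = 60, c = 'purple'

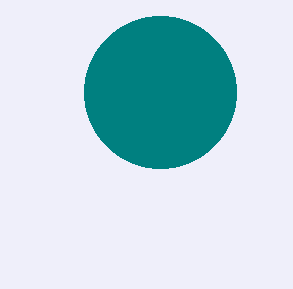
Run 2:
x = 160, y = 92, r = 76, c = 'teal'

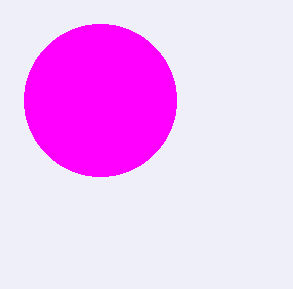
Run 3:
x = 100; y = 100; r = 76; c = 'magenta'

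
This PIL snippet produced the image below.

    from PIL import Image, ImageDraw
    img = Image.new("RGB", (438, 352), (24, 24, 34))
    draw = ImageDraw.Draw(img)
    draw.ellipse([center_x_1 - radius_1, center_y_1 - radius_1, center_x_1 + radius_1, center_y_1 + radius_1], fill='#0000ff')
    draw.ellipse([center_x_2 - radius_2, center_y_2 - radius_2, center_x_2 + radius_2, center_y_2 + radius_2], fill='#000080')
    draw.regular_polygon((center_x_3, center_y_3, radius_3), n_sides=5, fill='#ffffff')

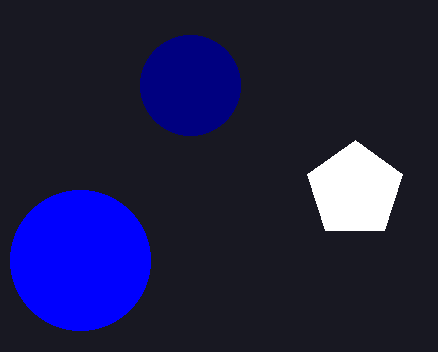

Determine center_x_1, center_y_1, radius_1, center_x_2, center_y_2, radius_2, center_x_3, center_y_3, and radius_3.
center_x_1 = 80
center_y_1 = 260
radius_1 = 70
center_x_2 = 190
center_y_2 = 85
radius_2 = 50
center_x_3 = 355
center_y_3 = 190
radius_3 = 50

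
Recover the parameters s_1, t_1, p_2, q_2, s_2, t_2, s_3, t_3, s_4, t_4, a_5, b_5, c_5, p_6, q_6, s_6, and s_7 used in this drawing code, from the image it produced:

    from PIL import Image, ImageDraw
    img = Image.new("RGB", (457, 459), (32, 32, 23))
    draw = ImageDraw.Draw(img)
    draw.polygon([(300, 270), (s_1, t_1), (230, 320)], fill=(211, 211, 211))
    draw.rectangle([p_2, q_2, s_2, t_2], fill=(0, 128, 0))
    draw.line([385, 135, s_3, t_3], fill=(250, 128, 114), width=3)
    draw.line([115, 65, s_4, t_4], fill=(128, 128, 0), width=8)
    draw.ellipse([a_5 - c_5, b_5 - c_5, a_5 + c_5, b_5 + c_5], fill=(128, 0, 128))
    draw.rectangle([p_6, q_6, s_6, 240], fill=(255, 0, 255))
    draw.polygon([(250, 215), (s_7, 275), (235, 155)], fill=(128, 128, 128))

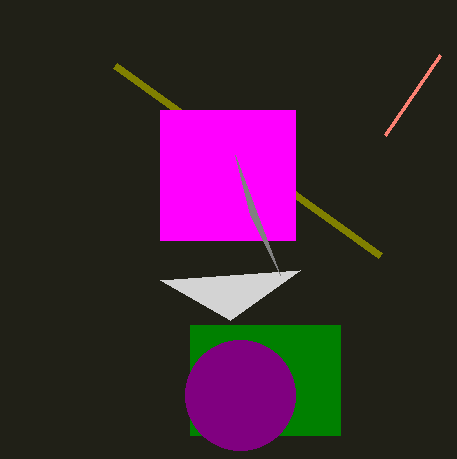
s_1 = 160
t_1 = 280
p_2 = 190
q_2 = 325
s_2 = 340
t_2 = 435
s_3 = 440
t_3 = 55
s_4 = 380
t_4 = 255
a_5 = 240
b_5 = 395
c_5 = 55
p_6 = 160
q_6 = 110
s_6 = 295
s_7 = 280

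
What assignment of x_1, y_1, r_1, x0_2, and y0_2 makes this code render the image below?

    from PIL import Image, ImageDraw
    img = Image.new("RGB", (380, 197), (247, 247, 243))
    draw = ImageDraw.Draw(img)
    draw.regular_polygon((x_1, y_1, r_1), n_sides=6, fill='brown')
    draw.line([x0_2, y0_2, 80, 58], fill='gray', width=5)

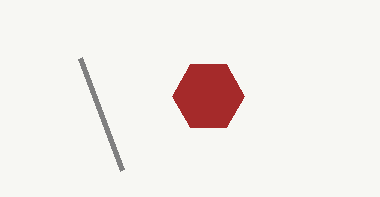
x_1 = 208; y_1 = 96; r_1 = 36; x0_2 = 122; y0_2 = 170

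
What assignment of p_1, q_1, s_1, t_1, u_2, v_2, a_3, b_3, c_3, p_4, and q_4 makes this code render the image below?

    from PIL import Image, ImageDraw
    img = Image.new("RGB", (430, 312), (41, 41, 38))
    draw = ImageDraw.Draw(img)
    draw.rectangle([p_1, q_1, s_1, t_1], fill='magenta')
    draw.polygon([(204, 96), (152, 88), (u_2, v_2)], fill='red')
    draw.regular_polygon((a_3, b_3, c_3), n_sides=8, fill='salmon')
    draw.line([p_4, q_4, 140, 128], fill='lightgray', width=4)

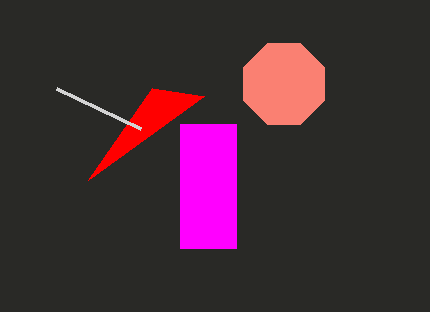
p_1 = 180; q_1 = 124; s_1 = 236; t_1 = 248; u_2 = 88; v_2 = 180; a_3 = 284; b_3 = 84; c_3 = 44; p_4 = 56; q_4 = 88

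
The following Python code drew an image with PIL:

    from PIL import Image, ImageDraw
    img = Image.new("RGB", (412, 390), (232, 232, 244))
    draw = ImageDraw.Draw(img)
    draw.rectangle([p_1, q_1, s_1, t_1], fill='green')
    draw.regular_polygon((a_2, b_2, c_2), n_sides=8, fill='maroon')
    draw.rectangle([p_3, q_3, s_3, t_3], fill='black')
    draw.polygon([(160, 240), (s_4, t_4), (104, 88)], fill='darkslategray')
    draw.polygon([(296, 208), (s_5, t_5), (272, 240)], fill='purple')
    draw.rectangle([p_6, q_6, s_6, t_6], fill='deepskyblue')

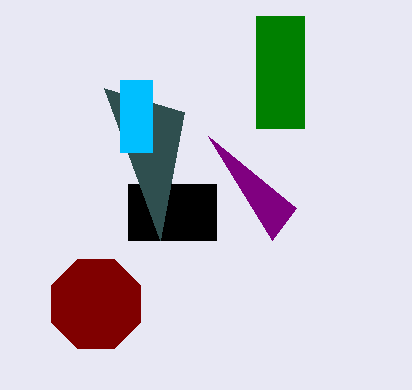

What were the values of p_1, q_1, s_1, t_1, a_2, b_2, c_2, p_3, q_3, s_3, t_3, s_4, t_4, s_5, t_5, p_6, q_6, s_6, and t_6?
p_1 = 256
q_1 = 16
s_1 = 304
t_1 = 128
a_2 = 96
b_2 = 304
c_2 = 48
p_3 = 128
q_3 = 184
s_3 = 216
t_3 = 240
s_4 = 184
t_4 = 112
s_5 = 208
t_5 = 136
p_6 = 120
q_6 = 80
s_6 = 152
t_6 = 152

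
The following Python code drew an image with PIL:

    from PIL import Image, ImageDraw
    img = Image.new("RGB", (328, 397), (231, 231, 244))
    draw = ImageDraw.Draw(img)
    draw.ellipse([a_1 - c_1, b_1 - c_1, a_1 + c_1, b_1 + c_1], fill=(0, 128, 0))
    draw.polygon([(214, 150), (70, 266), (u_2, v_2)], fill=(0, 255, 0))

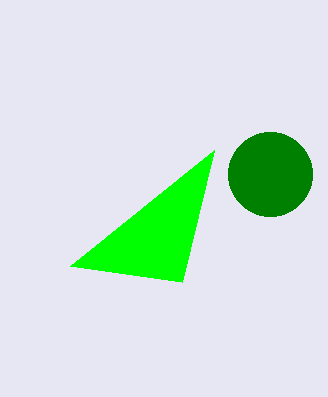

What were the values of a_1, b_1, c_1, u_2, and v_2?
a_1 = 270, b_1 = 174, c_1 = 42, u_2 = 182, v_2 = 282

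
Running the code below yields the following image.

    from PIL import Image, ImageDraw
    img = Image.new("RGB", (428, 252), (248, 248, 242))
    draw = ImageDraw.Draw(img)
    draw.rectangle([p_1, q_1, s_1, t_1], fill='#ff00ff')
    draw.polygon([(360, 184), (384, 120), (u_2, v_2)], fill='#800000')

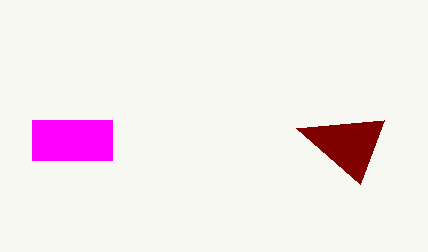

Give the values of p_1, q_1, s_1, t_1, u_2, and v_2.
p_1 = 32; q_1 = 120; s_1 = 112; t_1 = 160; u_2 = 296; v_2 = 128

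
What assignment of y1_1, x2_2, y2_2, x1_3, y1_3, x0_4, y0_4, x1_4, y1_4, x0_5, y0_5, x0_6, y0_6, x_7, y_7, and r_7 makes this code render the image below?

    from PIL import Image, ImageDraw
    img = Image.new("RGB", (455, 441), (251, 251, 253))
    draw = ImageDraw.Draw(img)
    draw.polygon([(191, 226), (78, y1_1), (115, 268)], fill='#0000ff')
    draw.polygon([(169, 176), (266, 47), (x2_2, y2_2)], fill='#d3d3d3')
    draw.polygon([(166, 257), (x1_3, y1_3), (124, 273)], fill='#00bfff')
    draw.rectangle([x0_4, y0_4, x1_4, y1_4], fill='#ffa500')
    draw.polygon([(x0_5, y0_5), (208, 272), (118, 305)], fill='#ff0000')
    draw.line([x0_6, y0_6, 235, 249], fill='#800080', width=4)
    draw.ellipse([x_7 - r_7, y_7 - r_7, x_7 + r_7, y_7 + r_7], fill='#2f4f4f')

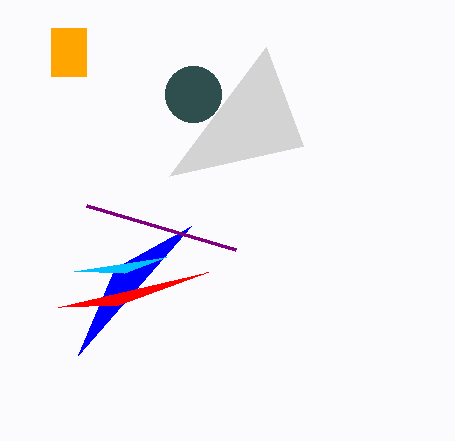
y1_1 = 355; x2_2 = 303; y2_2 = 146; x1_3 = 74; y1_3 = 271; x0_4 = 51; y0_4 = 28; x1_4 = 86; y1_4 = 76; x0_5 = 58; y0_5 = 307; x0_6 = 86; y0_6 = 205; x_7 = 193; y_7 = 94; r_7 = 28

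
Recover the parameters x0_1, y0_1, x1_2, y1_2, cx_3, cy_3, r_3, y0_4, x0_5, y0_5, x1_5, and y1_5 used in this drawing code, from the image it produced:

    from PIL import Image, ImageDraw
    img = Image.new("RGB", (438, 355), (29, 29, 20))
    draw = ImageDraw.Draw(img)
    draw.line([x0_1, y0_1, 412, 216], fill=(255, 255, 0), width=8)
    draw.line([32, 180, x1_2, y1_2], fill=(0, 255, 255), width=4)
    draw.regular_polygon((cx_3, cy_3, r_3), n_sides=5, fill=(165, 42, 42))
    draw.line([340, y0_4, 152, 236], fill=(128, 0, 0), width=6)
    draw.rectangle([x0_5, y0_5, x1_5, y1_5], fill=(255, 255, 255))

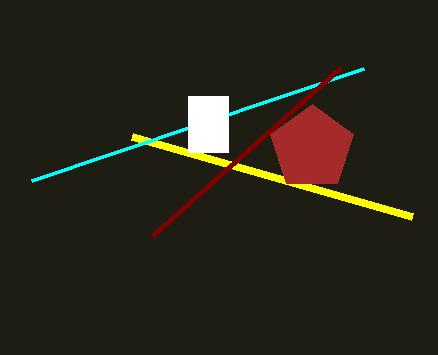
x0_1 = 132; y0_1 = 136; x1_2 = 364; y1_2 = 68; cx_3 = 312; cy_3 = 148; r_3 = 44; y0_4 = 68; x0_5 = 188; y0_5 = 96; x1_5 = 228; y1_5 = 152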